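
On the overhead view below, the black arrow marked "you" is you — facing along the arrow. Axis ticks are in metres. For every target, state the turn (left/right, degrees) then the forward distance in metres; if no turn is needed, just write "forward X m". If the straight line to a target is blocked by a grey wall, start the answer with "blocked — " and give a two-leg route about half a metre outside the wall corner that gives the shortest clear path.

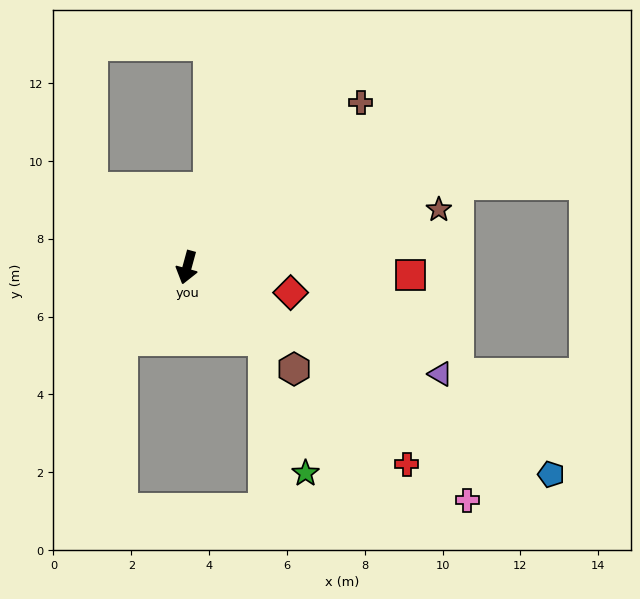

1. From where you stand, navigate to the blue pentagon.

turn left 76°, forward 10.8 m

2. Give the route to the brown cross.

turn left 149°, forward 6.2 m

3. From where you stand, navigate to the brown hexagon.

turn left 62°, forward 3.8 m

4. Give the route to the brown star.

turn left 118°, forward 6.6 m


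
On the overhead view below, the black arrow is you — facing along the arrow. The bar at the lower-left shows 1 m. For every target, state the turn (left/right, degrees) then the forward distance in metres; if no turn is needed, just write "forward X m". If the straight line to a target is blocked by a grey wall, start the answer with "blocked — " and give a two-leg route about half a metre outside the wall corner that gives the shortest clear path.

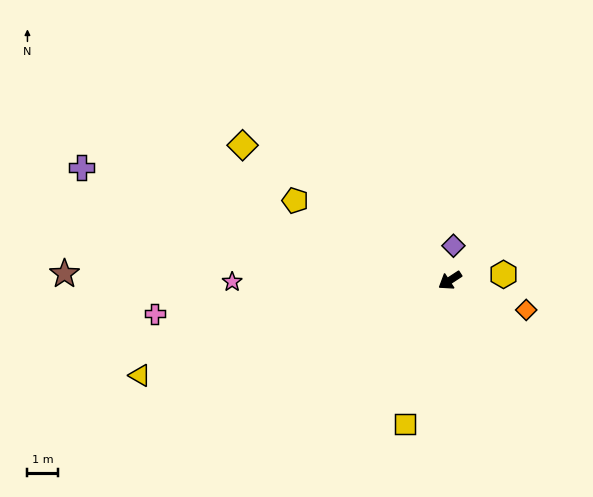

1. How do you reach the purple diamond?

turn right 129°, forward 1.1 m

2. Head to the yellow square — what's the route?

turn left 39°, forward 4.9 m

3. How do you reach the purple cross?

turn right 50°, forward 12.5 m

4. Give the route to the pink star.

turn right 33°, forward 7.1 m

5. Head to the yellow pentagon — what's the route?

turn right 60°, forward 5.7 m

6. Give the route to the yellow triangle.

turn right 16°, forward 10.5 m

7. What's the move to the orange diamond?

turn left 126°, forward 2.7 m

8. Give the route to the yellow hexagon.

turn left 153°, forward 1.8 m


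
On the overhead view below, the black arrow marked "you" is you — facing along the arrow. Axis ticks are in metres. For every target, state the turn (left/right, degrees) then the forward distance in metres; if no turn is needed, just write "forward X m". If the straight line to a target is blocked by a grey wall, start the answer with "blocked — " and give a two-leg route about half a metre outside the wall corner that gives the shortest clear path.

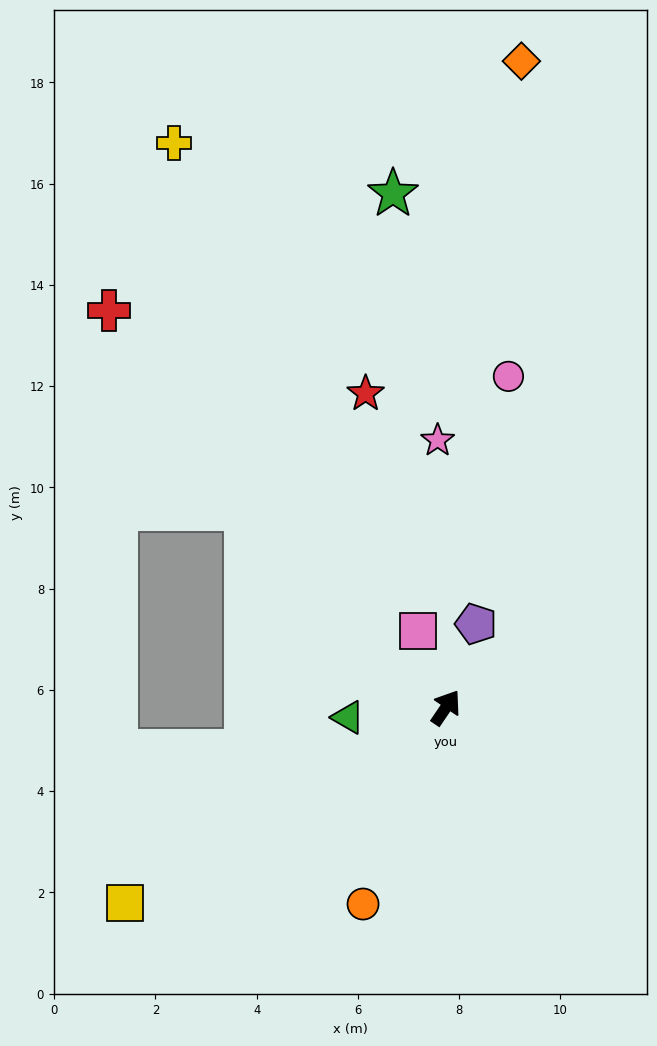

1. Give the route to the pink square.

turn left 54°, forward 1.6 m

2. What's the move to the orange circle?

turn right 169°, forward 4.2 m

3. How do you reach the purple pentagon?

turn left 14°, forward 1.8 m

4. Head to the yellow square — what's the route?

turn left 155°, forward 7.4 m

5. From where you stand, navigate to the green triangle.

turn left 130°, forward 1.9 m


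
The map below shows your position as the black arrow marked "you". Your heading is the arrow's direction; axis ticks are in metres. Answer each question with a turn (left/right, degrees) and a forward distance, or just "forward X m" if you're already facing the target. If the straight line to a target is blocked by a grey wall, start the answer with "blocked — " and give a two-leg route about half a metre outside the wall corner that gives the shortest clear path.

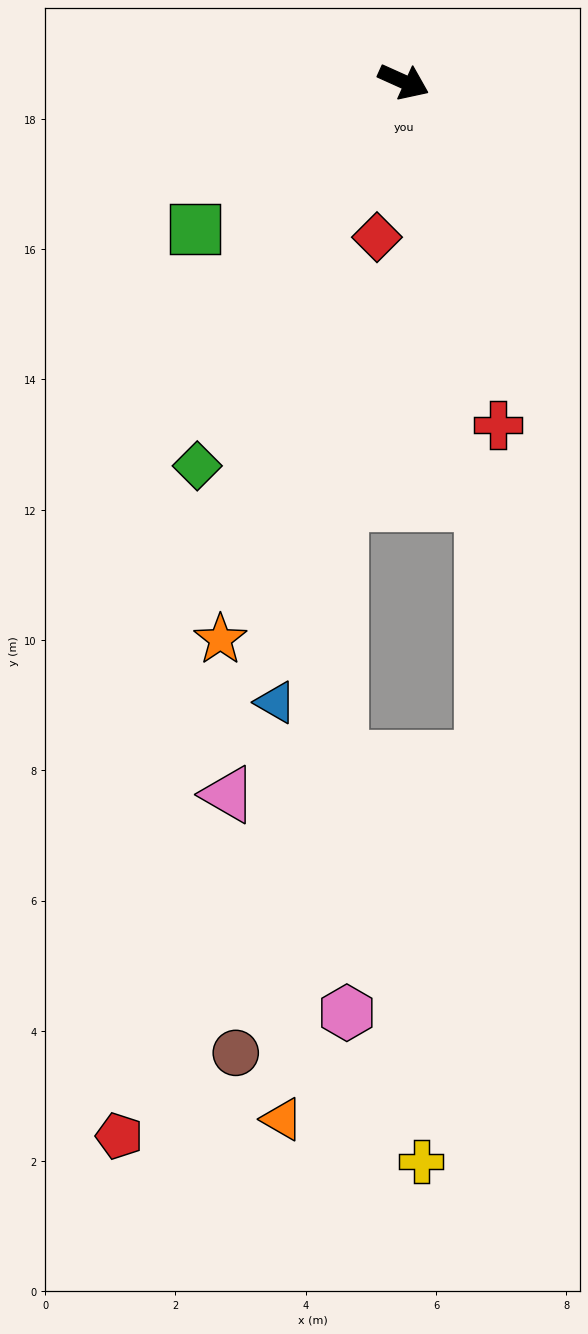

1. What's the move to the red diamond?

turn right 76°, forward 2.4 m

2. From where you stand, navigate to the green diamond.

turn right 94°, forward 6.7 m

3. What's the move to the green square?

turn right 121°, forward 3.9 m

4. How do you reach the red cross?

turn right 50°, forward 5.5 m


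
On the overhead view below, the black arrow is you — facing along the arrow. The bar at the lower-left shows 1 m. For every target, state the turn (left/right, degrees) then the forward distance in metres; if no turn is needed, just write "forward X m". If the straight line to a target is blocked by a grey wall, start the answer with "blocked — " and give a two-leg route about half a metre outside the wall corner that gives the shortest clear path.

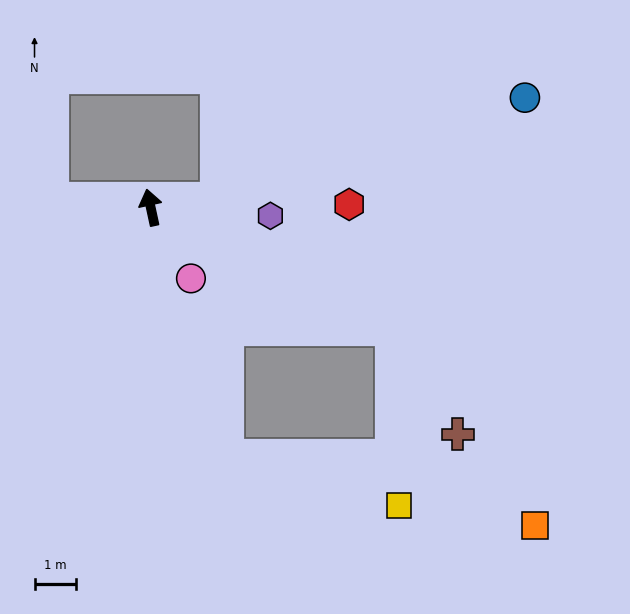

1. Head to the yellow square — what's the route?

blocked — turn right 129°, forward 6.5 m, then turn right 61°, forward 4.2 m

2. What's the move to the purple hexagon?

turn right 106°, forward 2.9 m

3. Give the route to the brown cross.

blocked — turn right 129°, forward 6.5 m, then turn right 32°, forward 3.0 m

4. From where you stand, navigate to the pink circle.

turn right 163°, forward 1.9 m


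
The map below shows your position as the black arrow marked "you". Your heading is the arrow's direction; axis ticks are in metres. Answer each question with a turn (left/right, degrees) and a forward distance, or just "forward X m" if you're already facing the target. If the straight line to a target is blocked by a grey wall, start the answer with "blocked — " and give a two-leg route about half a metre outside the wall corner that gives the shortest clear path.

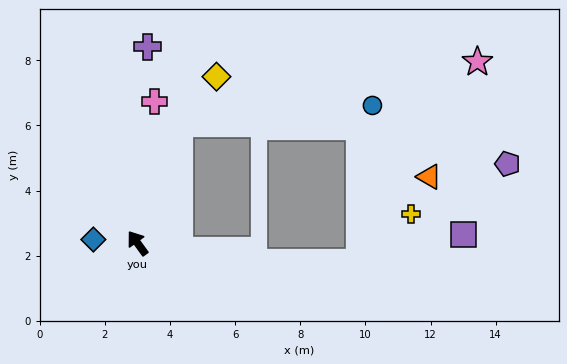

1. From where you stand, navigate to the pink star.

blocked — turn right 55°, forward 3.9 m, then turn right 59°, forward 9.3 m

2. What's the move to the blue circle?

blocked — turn right 55°, forward 3.9 m, then turn right 66°, forward 6.0 m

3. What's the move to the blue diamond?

turn left 49°, forward 1.4 m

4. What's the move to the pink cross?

turn right 43°, forward 4.4 m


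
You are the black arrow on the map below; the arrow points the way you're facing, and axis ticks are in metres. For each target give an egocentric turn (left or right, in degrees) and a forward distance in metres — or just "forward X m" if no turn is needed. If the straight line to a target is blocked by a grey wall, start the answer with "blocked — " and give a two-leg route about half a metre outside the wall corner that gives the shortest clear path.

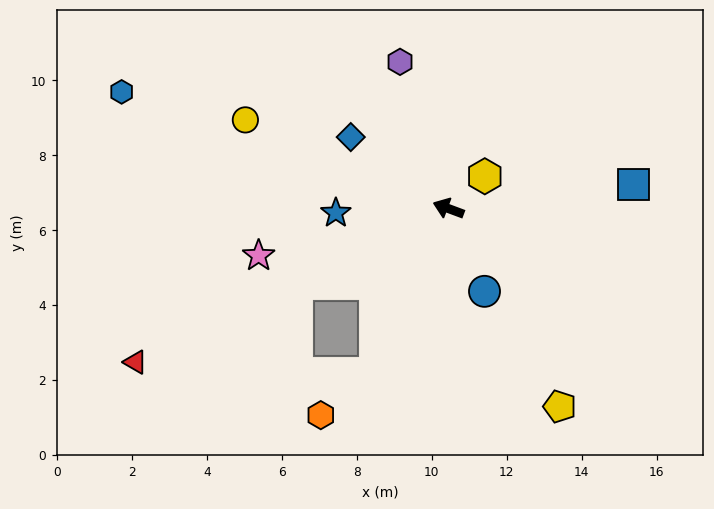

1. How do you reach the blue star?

turn left 23°, forward 3.0 m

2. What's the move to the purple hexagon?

turn right 51°, forward 4.1 m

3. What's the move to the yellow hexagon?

turn right 118°, forward 1.3 m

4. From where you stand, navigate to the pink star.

turn left 34°, forward 5.2 m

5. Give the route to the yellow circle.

turn right 3°, forward 5.9 m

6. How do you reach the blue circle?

turn left 134°, forward 2.4 m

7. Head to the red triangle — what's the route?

turn left 47°, forward 9.3 m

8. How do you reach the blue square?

turn right 152°, forward 5.0 m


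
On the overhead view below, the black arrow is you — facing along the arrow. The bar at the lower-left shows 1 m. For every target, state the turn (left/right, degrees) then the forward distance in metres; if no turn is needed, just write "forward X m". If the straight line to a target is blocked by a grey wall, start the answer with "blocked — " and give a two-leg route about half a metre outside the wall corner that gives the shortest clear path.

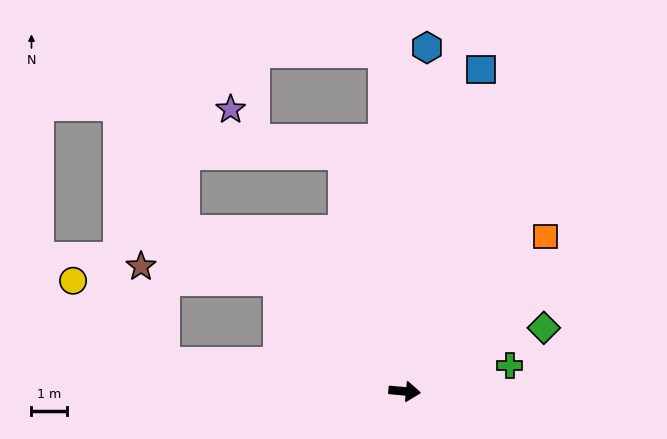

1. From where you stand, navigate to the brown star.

blocked — turn left 144°, forward 4.7 m, then turn left 35°, forward 3.8 m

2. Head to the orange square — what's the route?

turn left 53°, forward 5.9 m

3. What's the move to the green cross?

turn left 19°, forward 3.0 m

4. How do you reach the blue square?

turn left 82°, forward 9.3 m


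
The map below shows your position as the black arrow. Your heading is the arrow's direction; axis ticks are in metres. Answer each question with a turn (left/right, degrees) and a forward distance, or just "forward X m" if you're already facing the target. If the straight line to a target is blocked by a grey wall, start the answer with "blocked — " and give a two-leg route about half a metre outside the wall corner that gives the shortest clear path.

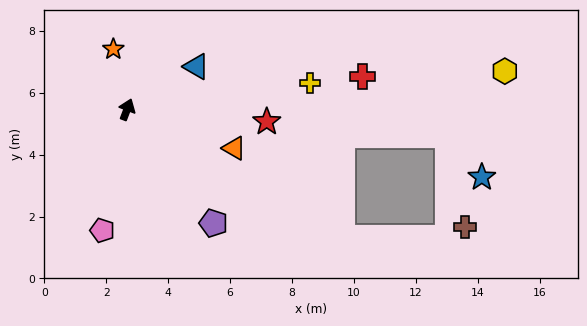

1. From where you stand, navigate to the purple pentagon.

turn right 122°, forward 4.6 m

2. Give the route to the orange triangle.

turn right 89°, forward 3.7 m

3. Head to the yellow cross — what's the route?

turn right 61°, forward 6.0 m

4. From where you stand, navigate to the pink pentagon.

turn right 171°, forward 4.0 m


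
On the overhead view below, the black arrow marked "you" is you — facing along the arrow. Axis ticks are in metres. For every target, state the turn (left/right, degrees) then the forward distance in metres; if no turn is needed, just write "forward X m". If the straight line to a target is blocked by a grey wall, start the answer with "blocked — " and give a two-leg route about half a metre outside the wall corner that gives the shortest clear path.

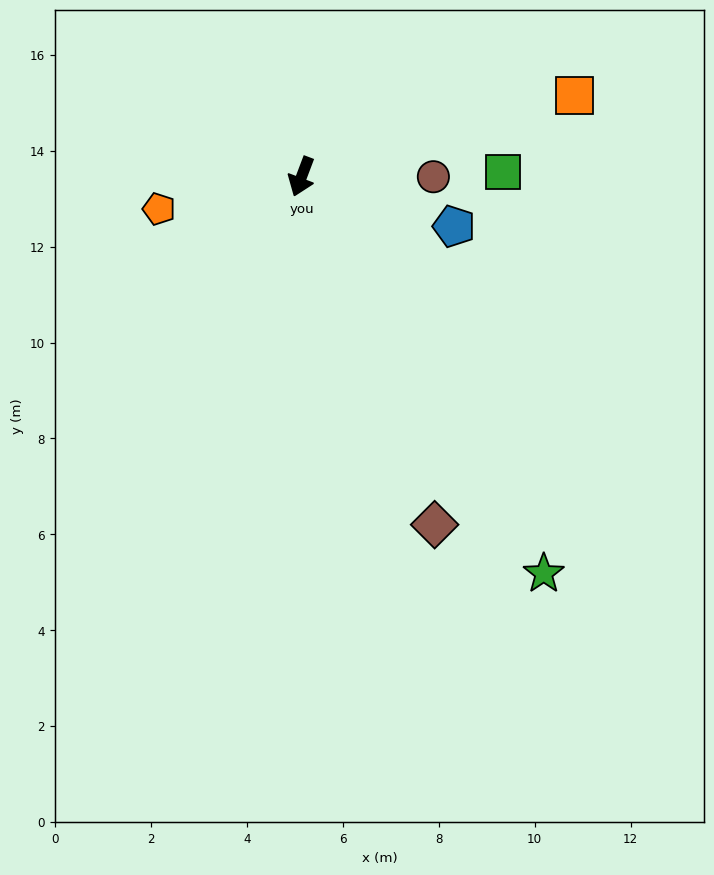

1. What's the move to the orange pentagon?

turn right 57°, forward 3.0 m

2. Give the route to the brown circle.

turn left 111°, forward 2.8 m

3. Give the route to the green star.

turn left 52°, forward 9.7 m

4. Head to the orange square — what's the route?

turn left 127°, forward 5.9 m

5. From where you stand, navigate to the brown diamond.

turn left 42°, forward 7.8 m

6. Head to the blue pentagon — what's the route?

turn left 93°, forward 3.3 m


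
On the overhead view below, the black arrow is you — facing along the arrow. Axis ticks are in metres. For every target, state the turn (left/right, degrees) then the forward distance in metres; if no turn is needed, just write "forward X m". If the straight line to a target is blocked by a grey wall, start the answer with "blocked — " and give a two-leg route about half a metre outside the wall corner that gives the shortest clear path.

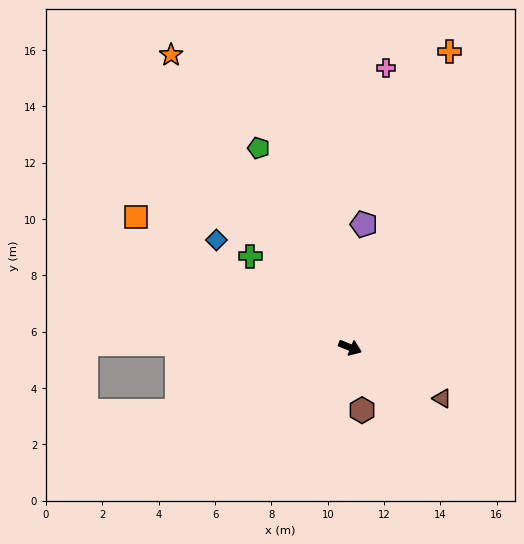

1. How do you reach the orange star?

turn left 143°, forward 12.2 m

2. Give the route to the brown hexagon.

turn right 57°, forward 2.3 m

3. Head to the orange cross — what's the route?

turn left 93°, forward 11.1 m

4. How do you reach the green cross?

turn left 159°, forward 4.8 m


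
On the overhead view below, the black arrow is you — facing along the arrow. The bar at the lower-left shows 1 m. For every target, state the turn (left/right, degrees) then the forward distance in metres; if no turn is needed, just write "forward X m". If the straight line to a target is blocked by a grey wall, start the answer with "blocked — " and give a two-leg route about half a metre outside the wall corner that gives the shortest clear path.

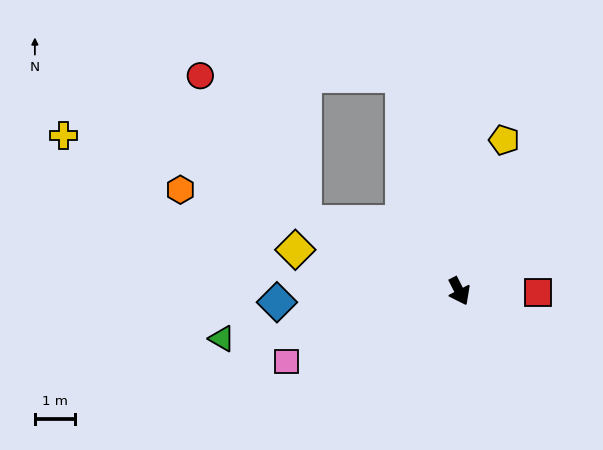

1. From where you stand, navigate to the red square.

turn left 62°, forward 2.0 m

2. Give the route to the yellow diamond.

turn right 131°, forward 4.2 m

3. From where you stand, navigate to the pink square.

turn right 95°, forward 4.6 m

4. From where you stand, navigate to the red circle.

blocked — turn right 141°, forward 4.2 m, then turn right 31°, forward 4.5 m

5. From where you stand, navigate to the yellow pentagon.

turn left 136°, forward 3.9 m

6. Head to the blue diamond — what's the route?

turn right 114°, forward 4.5 m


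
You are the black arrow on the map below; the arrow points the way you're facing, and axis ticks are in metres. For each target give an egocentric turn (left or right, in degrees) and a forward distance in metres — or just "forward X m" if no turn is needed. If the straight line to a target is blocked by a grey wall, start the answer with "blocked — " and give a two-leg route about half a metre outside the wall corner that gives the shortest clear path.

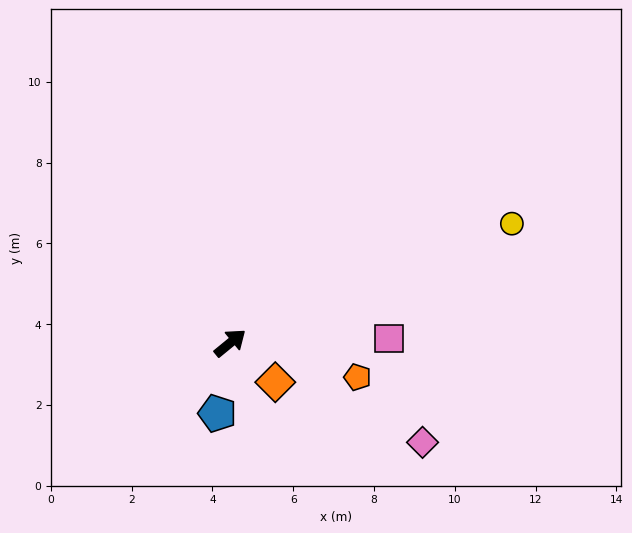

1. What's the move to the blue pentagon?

turn right 140°, forward 1.8 m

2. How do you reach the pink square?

turn right 38°, forward 3.9 m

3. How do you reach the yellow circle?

turn right 16°, forward 7.6 m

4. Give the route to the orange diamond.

turn right 80°, forward 1.5 m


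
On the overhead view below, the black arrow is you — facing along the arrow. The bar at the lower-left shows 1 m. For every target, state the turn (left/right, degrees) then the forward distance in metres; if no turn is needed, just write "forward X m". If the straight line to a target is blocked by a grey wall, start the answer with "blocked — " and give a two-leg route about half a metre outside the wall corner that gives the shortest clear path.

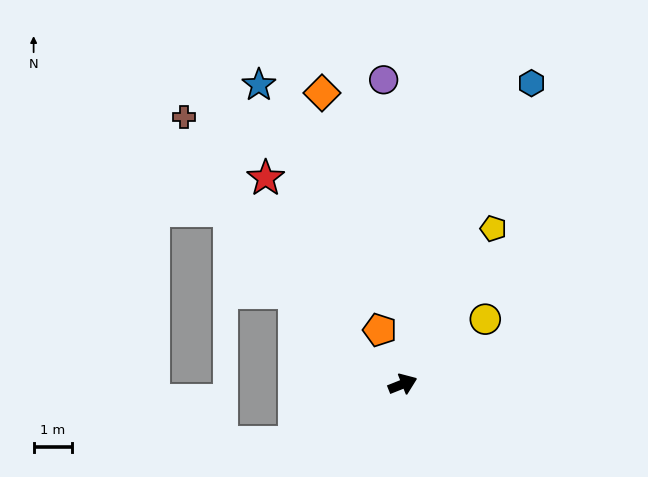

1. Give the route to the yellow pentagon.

turn left 38°, forward 4.6 m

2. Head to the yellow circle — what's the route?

turn left 16°, forward 2.7 m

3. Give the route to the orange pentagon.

turn left 91°, forward 1.5 m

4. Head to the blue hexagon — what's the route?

turn left 45°, forward 8.4 m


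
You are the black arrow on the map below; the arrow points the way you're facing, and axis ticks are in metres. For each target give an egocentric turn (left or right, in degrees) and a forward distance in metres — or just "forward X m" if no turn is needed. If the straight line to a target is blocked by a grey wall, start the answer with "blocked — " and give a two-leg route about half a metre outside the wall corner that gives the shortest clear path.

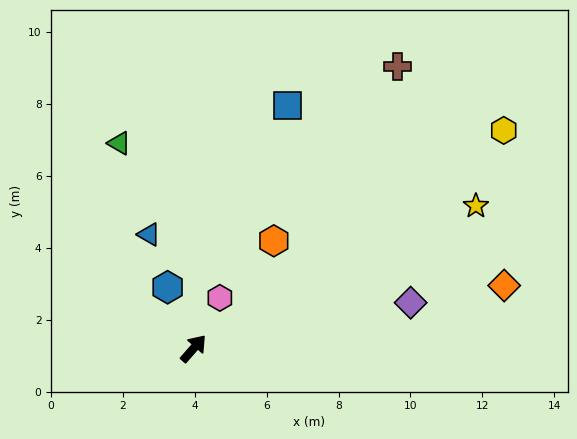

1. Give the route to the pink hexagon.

turn left 14°, forward 1.6 m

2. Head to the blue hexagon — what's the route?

turn left 64°, forward 1.8 m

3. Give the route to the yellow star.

turn right 22°, forward 8.8 m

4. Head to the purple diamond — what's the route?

turn right 37°, forward 6.2 m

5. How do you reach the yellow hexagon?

turn right 14°, forward 10.5 m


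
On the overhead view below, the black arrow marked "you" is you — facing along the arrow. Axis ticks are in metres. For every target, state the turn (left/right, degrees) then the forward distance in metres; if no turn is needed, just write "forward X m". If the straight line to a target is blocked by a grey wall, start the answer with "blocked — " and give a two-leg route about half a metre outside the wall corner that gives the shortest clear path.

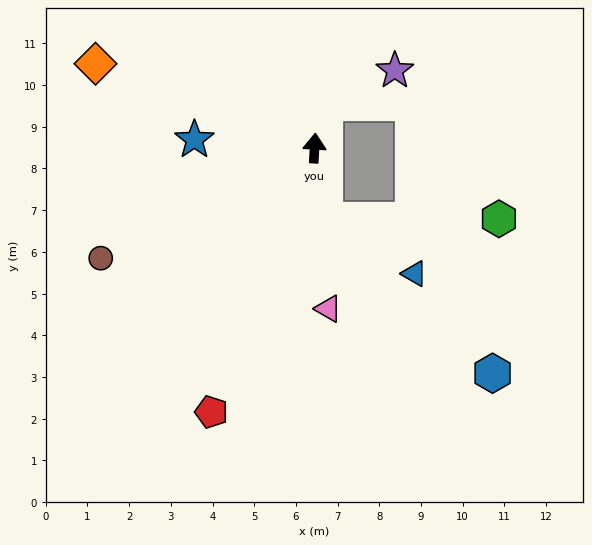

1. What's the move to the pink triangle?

turn right 172°, forward 3.9 m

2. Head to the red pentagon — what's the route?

turn left 162°, forward 6.8 m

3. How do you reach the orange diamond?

turn left 72°, forward 5.6 m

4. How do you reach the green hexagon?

blocked — turn right 168°, forward 1.7 m, then turn left 82°, forward 4.2 m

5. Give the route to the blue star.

turn left 89°, forward 2.9 m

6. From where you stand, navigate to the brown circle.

turn left 120°, forward 5.8 m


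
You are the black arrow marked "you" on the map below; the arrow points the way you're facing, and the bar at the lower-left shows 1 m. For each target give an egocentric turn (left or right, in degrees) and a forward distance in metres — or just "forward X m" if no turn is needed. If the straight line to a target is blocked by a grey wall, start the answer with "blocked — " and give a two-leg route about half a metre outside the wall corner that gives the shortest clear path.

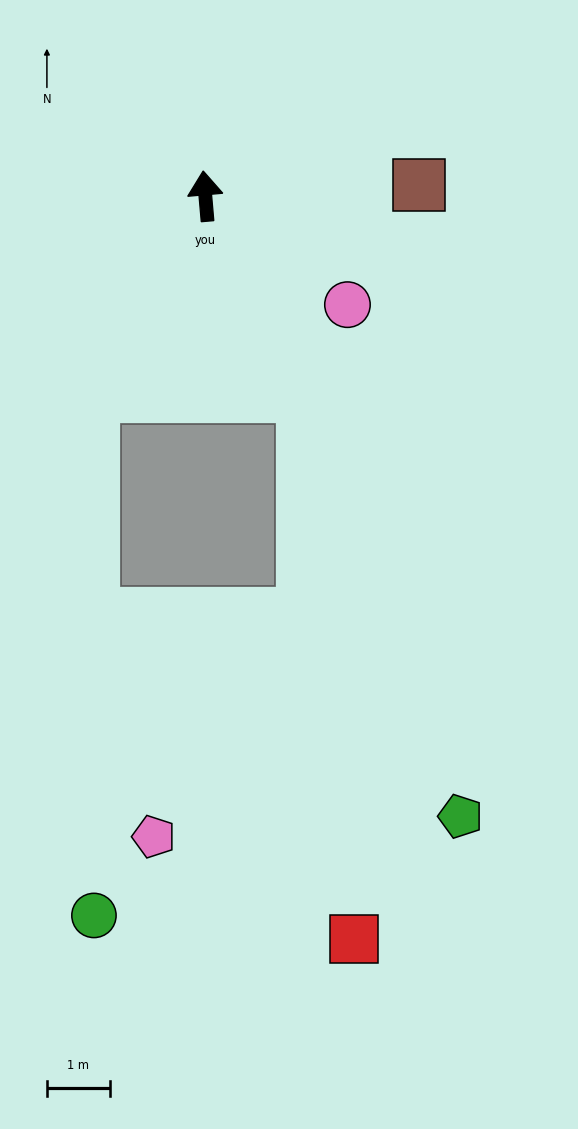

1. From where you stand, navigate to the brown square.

turn right 92°, forward 3.4 m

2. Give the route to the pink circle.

turn right 132°, forward 2.8 m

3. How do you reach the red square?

blocked — turn right 159°, forward 3.5 m, then turn right 21°, forward 8.7 m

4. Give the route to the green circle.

blocked — turn left 146°, forward 3.7 m, then turn left 29°, forward 8.3 m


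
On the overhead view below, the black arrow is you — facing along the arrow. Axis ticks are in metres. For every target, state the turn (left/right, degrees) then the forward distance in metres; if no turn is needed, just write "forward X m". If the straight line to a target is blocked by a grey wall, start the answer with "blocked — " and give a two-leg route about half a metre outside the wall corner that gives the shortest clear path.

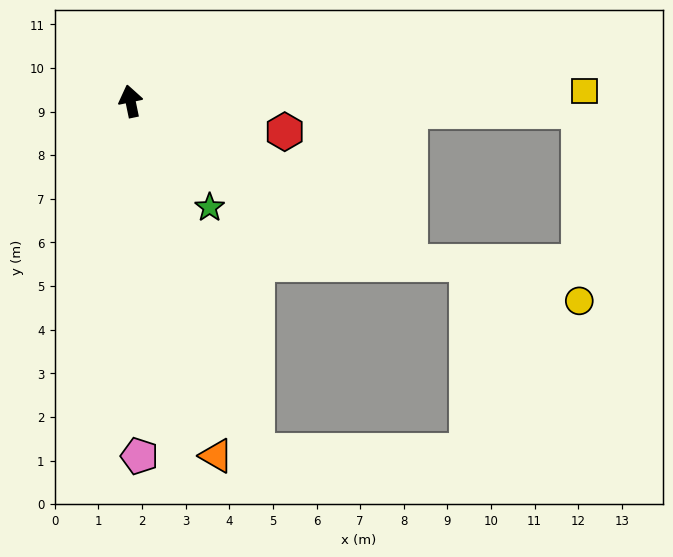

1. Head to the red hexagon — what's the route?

turn right 113°, forward 3.6 m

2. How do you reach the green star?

turn right 155°, forward 3.0 m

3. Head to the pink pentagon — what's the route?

turn left 170°, forward 8.1 m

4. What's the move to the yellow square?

turn right 100°, forward 10.4 m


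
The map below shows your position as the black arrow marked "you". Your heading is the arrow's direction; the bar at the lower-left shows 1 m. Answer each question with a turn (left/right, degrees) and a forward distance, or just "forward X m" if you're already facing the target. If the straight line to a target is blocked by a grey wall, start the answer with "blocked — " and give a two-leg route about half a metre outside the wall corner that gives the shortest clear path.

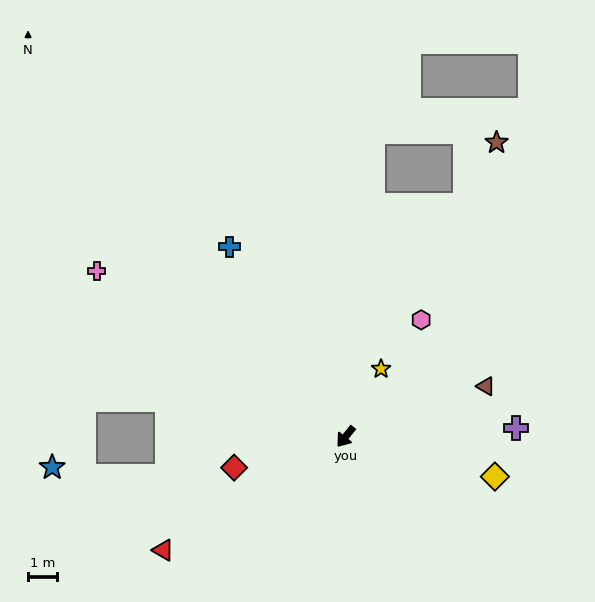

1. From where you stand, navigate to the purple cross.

turn left 132°, forward 5.8 m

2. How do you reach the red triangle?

turn right 19°, forward 7.3 m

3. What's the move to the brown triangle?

turn left 148°, forward 5.1 m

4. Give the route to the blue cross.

turn right 110°, forward 7.6 m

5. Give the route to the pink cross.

turn right 85°, forward 10.2 m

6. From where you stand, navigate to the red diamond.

turn right 36°, forward 4.0 m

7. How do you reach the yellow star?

turn right 169°, forward 2.6 m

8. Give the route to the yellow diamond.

turn left 114°, forward 5.3 m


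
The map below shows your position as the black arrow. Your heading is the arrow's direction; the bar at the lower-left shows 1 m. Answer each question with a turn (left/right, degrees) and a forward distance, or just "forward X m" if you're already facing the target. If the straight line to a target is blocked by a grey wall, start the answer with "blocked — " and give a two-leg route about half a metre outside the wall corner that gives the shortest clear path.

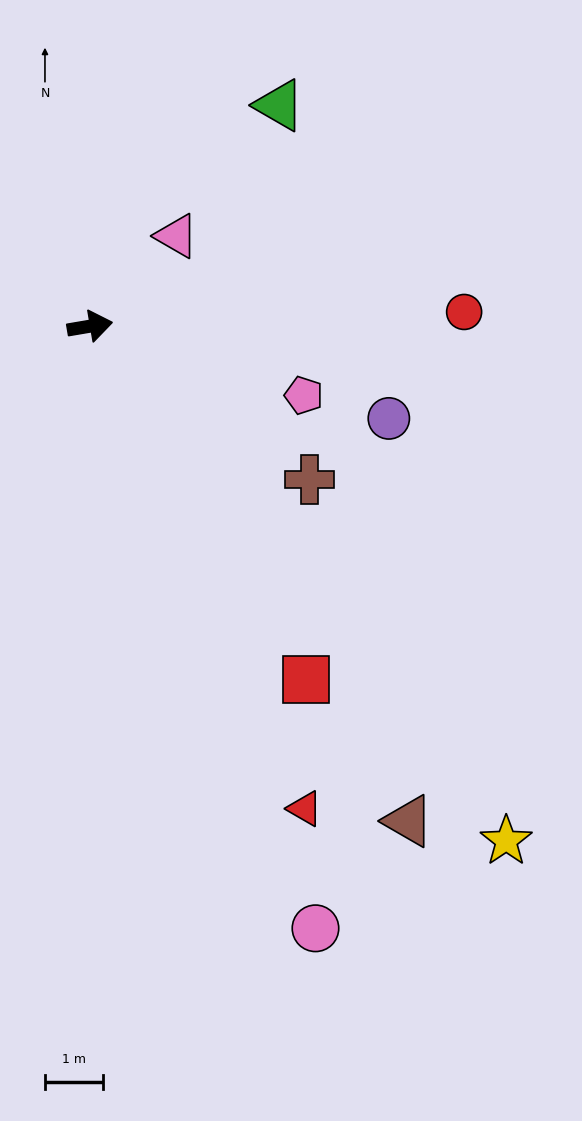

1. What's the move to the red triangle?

turn right 76°, forward 9.1 m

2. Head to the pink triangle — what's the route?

turn left 37°, forward 2.1 m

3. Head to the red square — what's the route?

turn right 68°, forward 7.1 m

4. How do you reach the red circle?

turn right 7°, forward 6.4 m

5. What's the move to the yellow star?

turn right 61°, forward 11.4 m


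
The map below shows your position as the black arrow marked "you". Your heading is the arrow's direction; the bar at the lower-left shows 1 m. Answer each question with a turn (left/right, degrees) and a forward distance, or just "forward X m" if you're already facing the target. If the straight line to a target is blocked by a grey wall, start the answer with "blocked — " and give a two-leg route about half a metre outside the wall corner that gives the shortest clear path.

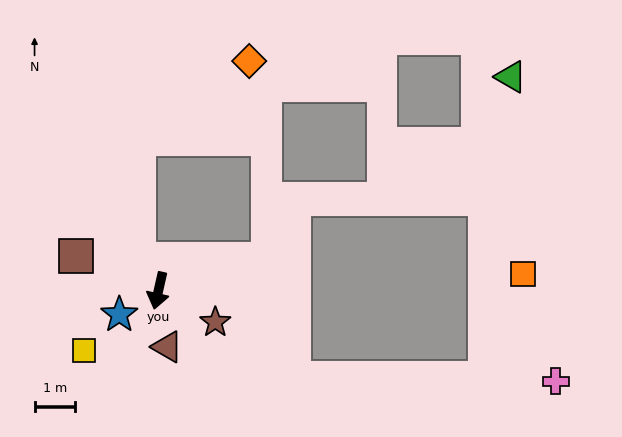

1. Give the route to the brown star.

turn left 74°, forward 1.6 m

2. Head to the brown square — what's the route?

turn right 100°, forward 2.2 m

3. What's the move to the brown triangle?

turn left 22°, forward 1.4 m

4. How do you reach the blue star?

turn right 46°, forward 1.1 m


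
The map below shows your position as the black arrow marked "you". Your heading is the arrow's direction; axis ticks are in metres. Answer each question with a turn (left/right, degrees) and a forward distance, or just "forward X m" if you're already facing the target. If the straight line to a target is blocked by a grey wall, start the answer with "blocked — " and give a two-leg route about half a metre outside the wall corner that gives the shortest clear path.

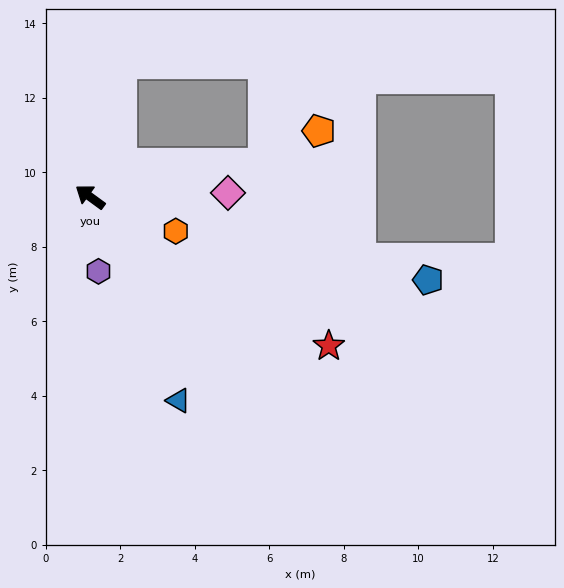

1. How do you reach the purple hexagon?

turn left 133°, forward 2.0 m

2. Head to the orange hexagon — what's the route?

turn right 166°, forward 2.5 m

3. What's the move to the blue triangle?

turn left 150°, forward 6.0 m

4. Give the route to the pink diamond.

turn right 142°, forward 3.7 m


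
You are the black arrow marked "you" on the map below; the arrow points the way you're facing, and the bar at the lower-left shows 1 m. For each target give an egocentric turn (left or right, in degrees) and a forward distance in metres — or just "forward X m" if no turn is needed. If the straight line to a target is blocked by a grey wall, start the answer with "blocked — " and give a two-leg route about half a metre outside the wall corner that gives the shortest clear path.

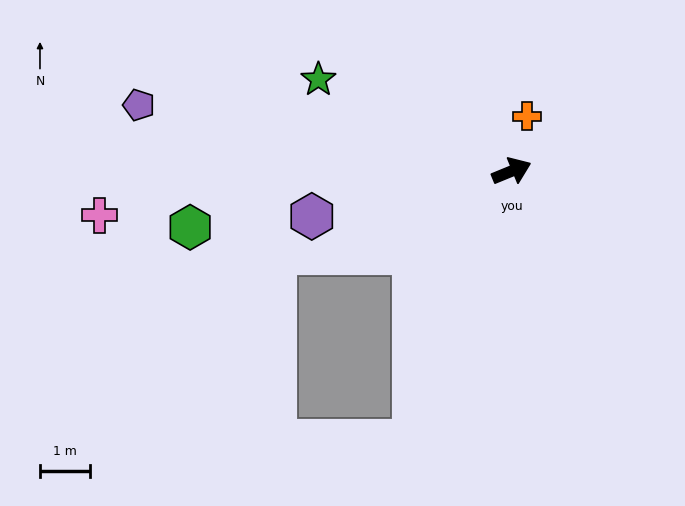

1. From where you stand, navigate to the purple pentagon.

turn left 148°, forward 7.6 m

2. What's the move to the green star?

turn left 132°, forward 4.3 m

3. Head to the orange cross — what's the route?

turn left 52°, forward 1.1 m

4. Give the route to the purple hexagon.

turn left 170°, forward 4.1 m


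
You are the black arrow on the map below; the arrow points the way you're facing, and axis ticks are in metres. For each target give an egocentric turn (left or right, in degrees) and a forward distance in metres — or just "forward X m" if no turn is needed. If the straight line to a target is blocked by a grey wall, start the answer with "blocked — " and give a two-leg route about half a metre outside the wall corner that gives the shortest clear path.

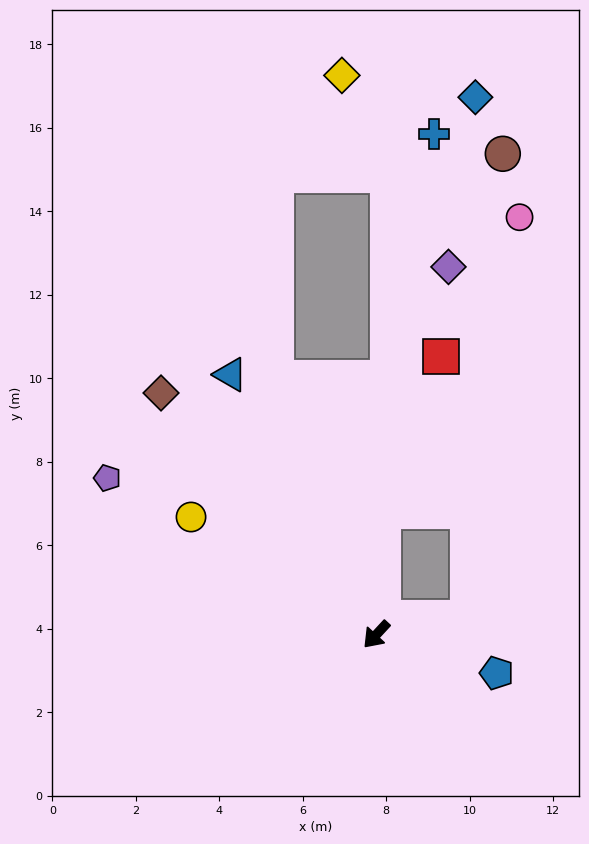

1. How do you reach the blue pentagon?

turn left 115°, forward 3.0 m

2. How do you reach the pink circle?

blocked — turn left 143°, forward 2.2 m, then turn left 72°, forward 9.7 m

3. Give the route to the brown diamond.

turn right 96°, forward 7.8 m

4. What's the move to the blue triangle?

turn right 108°, forward 7.1 m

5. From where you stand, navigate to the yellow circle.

turn right 80°, forward 5.3 m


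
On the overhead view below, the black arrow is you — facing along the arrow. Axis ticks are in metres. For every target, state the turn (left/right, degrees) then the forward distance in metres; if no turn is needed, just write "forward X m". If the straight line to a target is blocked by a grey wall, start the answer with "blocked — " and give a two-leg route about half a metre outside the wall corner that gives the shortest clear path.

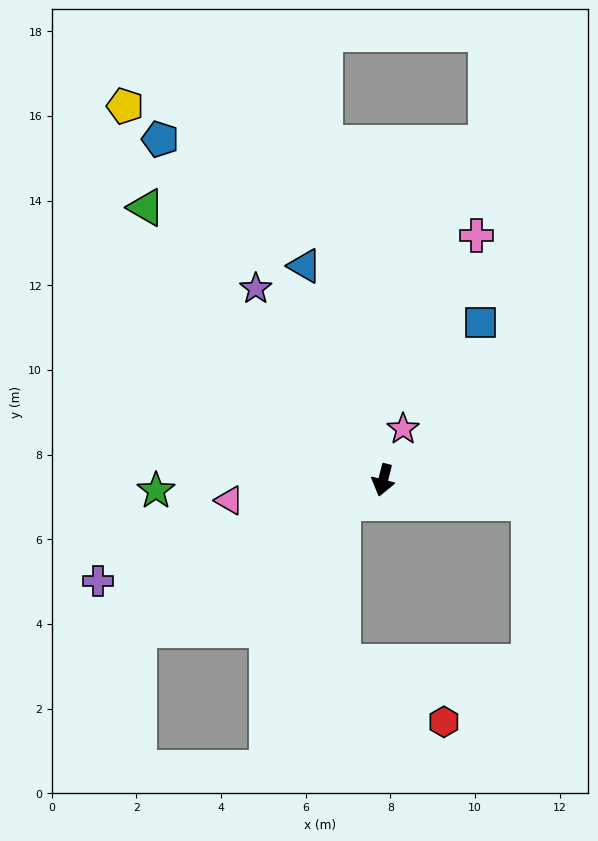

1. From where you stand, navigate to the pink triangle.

turn right 68°, forward 3.7 m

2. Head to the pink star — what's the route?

turn left 173°, forward 1.3 m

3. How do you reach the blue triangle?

turn right 146°, forward 5.4 m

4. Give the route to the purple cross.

turn right 56°, forward 7.2 m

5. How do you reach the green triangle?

turn right 125°, forward 8.5 m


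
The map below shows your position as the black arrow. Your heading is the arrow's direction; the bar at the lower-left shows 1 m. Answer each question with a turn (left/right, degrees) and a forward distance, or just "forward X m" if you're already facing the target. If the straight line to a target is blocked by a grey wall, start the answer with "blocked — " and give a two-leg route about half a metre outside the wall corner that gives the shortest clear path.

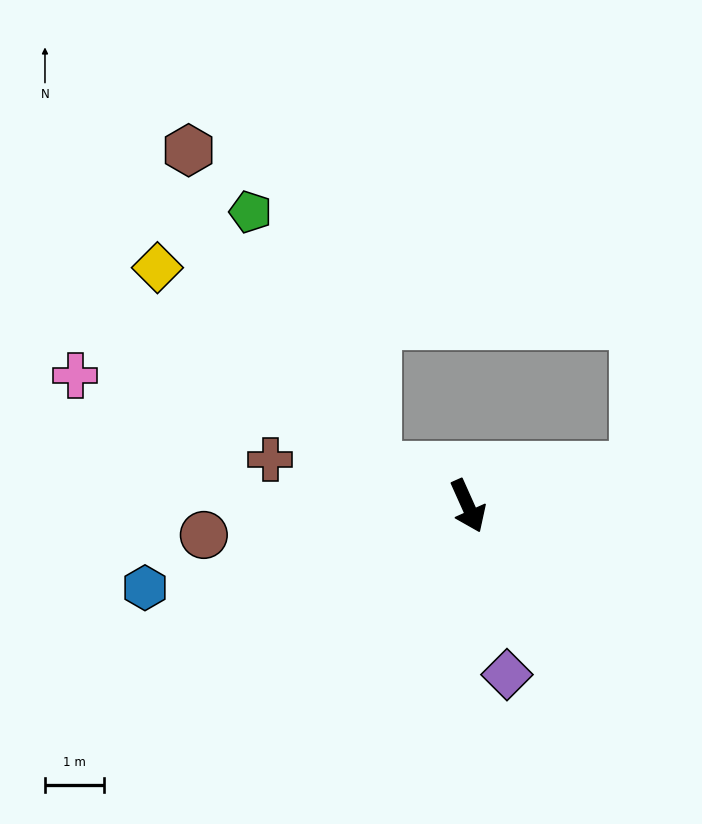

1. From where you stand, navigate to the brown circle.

turn right 108°, forward 4.5 m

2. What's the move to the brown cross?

turn right 127°, forward 3.4 m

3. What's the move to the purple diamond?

turn right 11°, forward 2.9 m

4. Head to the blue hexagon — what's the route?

turn right 100°, forward 5.6 m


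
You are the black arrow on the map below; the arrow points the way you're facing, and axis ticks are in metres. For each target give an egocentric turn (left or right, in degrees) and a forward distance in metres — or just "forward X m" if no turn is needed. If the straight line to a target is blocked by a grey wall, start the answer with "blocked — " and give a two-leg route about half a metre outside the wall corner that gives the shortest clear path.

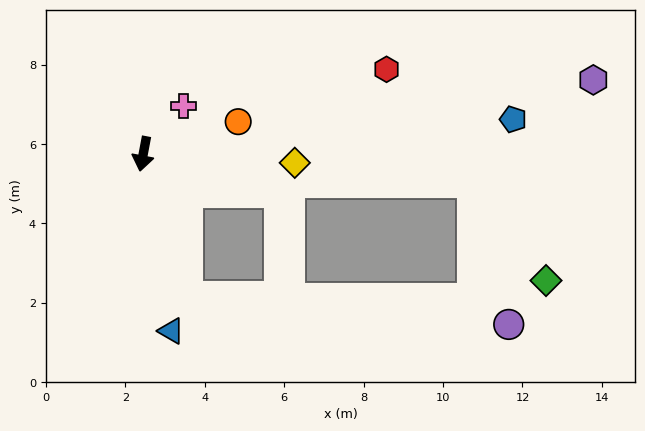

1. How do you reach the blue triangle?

turn left 20°, forward 4.5 m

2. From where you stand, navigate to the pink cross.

turn left 151°, forward 1.6 m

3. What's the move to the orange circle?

turn left 119°, forward 2.5 m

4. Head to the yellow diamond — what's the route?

turn left 97°, forward 3.8 m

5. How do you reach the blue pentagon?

turn left 106°, forward 9.4 m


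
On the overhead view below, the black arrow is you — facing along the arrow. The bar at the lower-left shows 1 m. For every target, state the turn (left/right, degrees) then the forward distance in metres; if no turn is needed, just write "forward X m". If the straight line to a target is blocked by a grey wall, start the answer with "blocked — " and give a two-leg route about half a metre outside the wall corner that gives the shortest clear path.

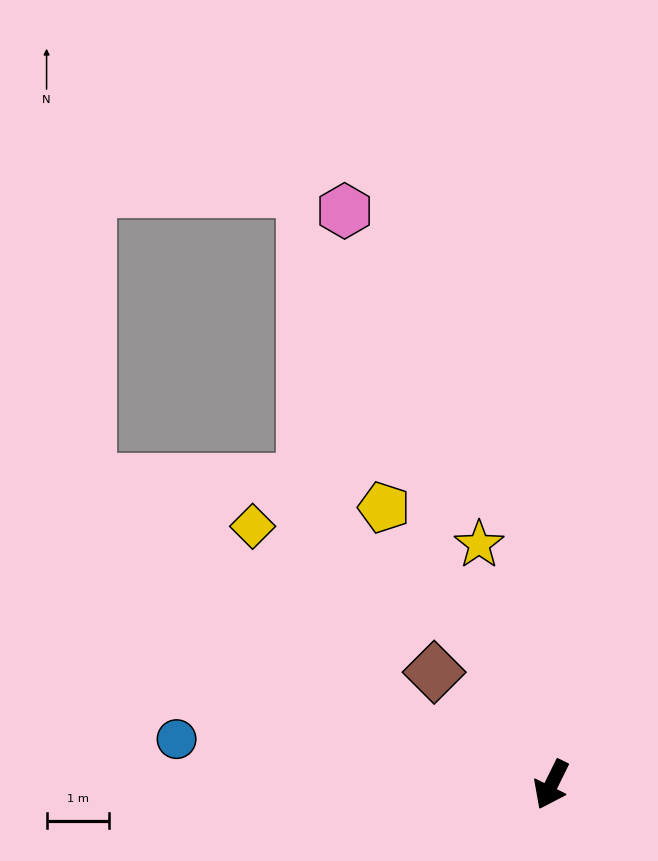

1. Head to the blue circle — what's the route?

turn right 71°, forward 6.1 m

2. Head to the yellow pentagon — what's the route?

turn right 123°, forward 5.2 m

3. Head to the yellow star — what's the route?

turn right 137°, forward 4.0 m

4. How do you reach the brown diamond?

turn right 108°, forward 2.6 m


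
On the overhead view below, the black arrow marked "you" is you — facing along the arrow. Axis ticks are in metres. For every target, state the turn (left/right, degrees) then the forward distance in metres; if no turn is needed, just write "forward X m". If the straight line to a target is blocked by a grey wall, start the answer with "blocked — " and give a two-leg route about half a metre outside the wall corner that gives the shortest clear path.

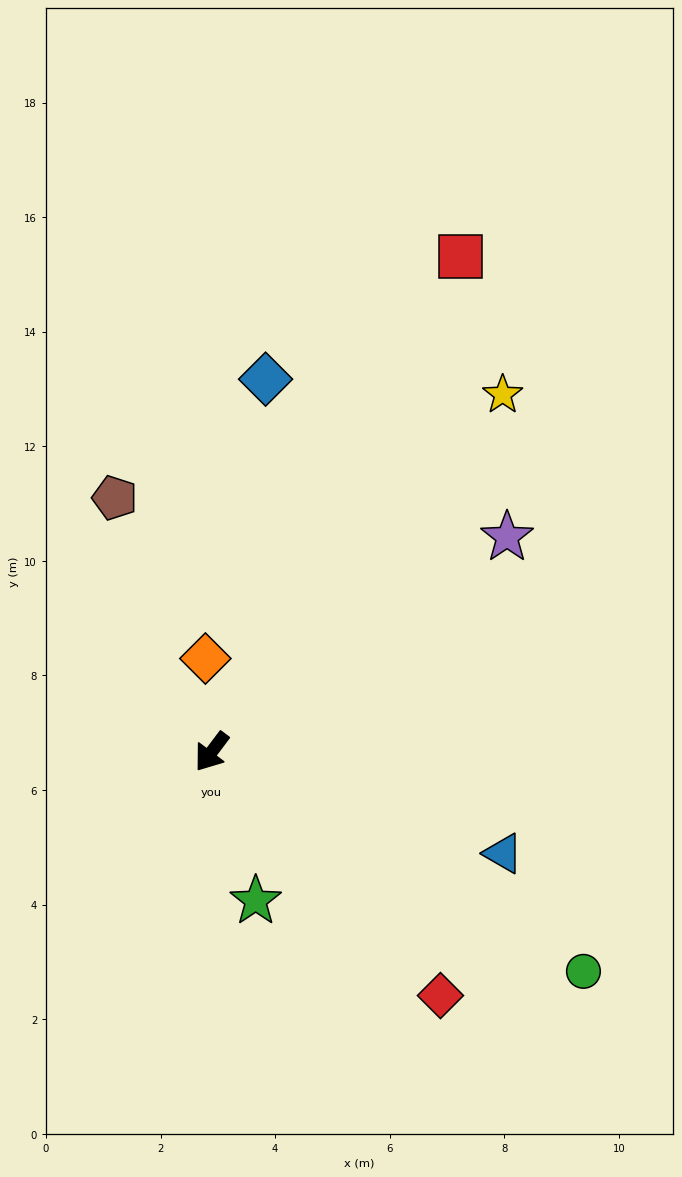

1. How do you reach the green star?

turn left 53°, forward 2.7 m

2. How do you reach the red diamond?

turn left 80°, forward 5.8 m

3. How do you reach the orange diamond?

turn right 139°, forward 1.6 m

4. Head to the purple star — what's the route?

turn left 163°, forward 6.4 m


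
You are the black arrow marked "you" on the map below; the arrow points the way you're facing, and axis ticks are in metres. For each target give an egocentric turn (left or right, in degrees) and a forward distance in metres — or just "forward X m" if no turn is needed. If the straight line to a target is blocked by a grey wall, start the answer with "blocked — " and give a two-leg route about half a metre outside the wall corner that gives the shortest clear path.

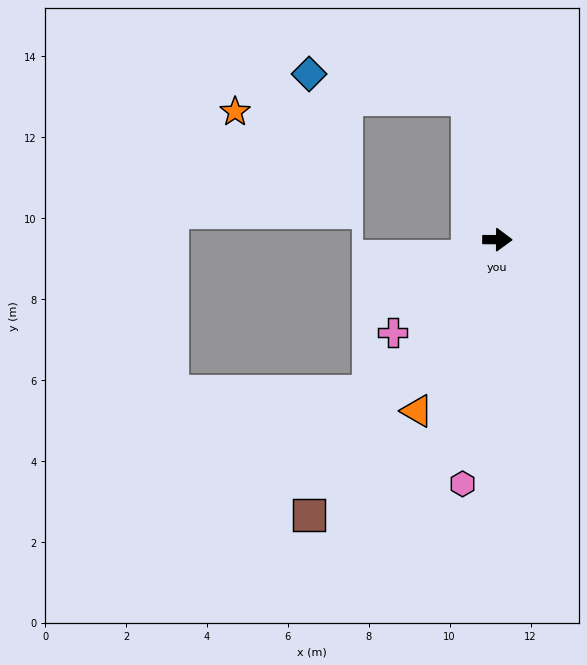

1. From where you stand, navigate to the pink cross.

turn right 138°, forward 3.5 m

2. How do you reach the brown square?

turn right 124°, forward 8.2 m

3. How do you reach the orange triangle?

turn right 115°, forward 4.7 m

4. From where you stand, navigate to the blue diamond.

blocked — turn left 102°, forward 3.5 m, then turn left 69°, forward 4.0 m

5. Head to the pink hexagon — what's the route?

turn right 98°, forward 6.1 m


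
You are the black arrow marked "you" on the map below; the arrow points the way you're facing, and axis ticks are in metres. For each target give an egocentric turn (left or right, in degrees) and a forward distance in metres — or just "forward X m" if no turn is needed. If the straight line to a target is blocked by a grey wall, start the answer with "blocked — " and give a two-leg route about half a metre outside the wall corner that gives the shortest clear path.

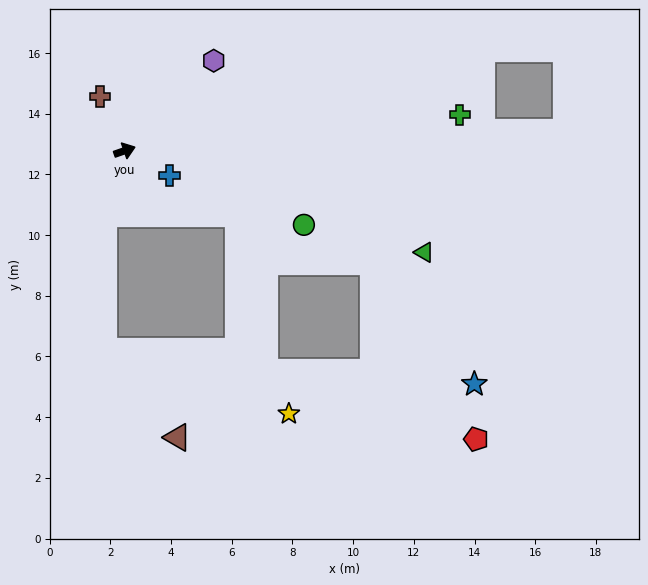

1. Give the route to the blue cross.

turn right 48°, forward 1.7 m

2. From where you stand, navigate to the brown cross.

turn left 95°, forward 2.0 m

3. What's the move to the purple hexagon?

turn left 26°, forward 4.2 m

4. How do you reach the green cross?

turn right 13°, forward 11.1 m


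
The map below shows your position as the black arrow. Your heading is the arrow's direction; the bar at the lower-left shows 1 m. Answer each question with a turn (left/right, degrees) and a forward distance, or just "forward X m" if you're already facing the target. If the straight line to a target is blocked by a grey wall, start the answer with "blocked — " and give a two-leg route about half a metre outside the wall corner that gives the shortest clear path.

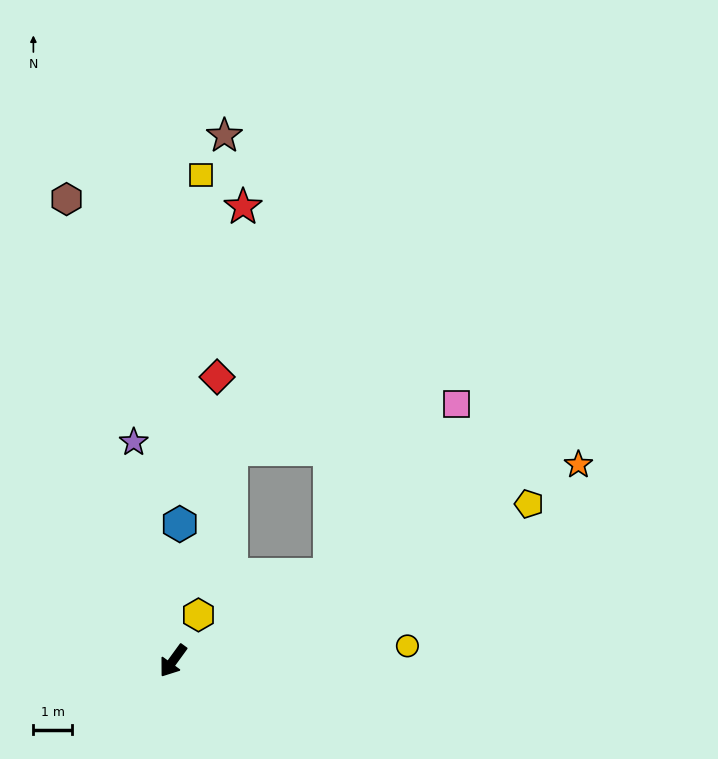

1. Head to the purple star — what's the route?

turn right 134°, forward 5.7 m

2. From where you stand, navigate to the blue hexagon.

turn right 147°, forward 3.5 m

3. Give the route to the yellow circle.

turn left 130°, forward 6.0 m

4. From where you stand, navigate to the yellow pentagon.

turn left 150°, forward 10.0 m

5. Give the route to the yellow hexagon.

turn right 173°, forward 1.3 m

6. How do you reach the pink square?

blocked — turn left 155°, forward 4.6 m, then turn left 24°, forward 5.5 m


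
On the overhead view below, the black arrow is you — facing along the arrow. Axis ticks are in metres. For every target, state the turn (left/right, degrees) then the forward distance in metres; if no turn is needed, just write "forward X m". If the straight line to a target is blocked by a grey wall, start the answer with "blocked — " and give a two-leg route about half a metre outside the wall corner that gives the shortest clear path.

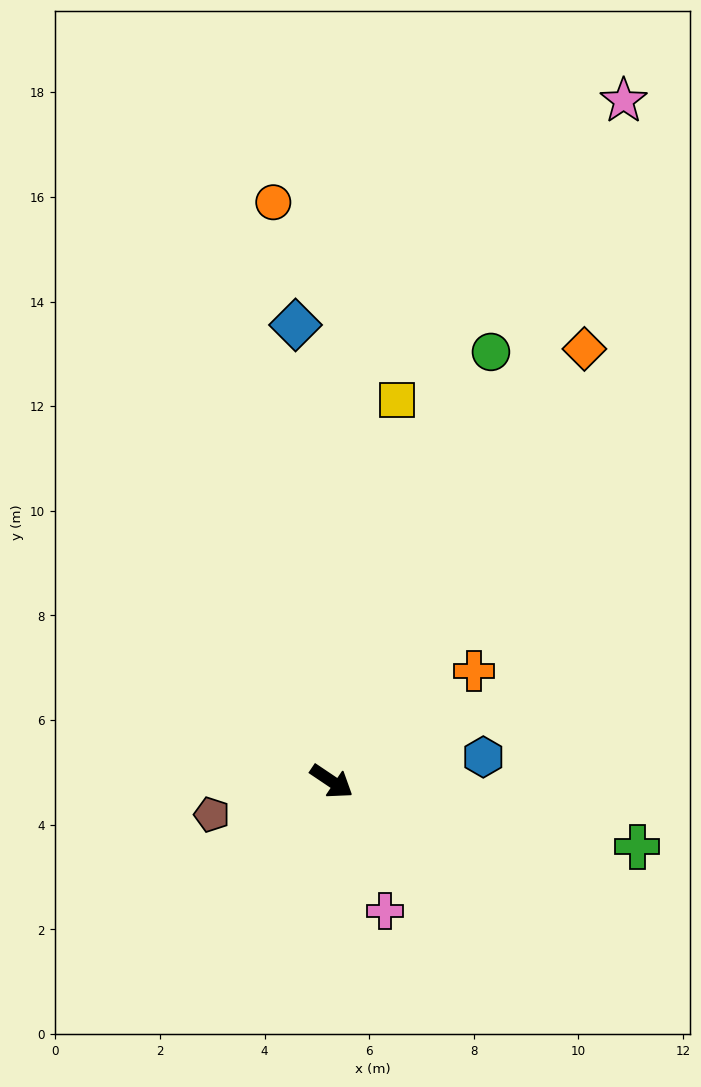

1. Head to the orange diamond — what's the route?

turn left 94°, forward 9.6 m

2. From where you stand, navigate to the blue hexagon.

turn left 43°, forward 2.9 m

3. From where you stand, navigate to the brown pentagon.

turn right 131°, forward 2.4 m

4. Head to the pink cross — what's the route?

turn right 34°, forward 2.7 m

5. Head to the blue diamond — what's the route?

turn left 128°, forward 8.8 m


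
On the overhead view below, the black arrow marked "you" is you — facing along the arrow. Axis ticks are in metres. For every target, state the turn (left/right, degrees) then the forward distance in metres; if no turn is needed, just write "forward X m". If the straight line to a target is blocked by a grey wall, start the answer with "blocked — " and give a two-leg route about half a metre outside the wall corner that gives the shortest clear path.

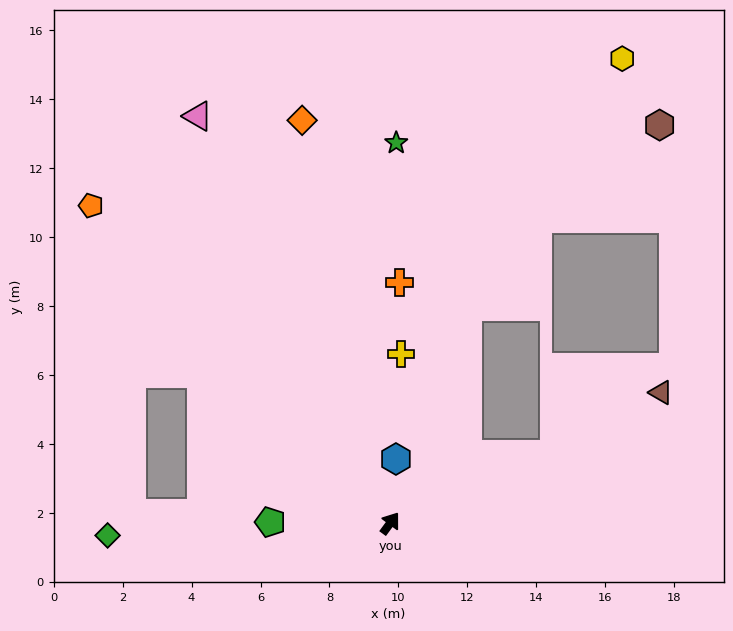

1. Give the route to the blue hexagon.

turn left 31°, forward 1.9 m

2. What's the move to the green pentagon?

turn left 126°, forward 3.5 m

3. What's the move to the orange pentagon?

turn left 80°, forward 12.7 m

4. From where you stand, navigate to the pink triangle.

turn left 62°, forward 13.1 m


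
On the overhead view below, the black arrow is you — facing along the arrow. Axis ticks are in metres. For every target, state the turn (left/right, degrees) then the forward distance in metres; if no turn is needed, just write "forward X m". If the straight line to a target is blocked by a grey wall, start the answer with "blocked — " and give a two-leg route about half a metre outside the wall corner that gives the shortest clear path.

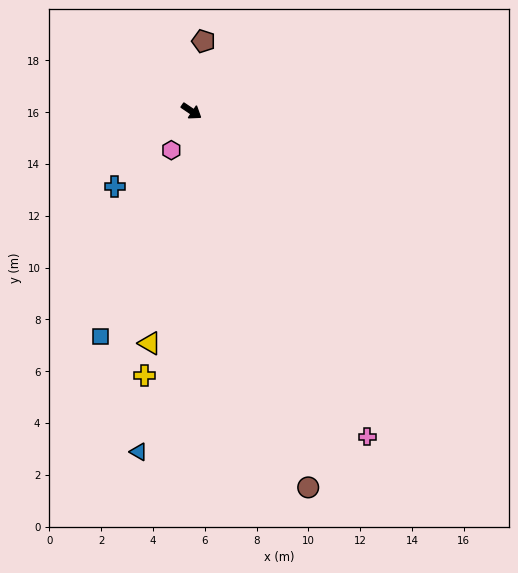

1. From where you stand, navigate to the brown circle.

turn right 39°, forward 15.2 m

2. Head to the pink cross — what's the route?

turn right 28°, forward 14.3 m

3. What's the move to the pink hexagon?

turn right 83°, forward 1.7 m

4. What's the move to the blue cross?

turn right 102°, forward 4.1 m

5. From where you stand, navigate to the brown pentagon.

turn left 114°, forward 2.7 m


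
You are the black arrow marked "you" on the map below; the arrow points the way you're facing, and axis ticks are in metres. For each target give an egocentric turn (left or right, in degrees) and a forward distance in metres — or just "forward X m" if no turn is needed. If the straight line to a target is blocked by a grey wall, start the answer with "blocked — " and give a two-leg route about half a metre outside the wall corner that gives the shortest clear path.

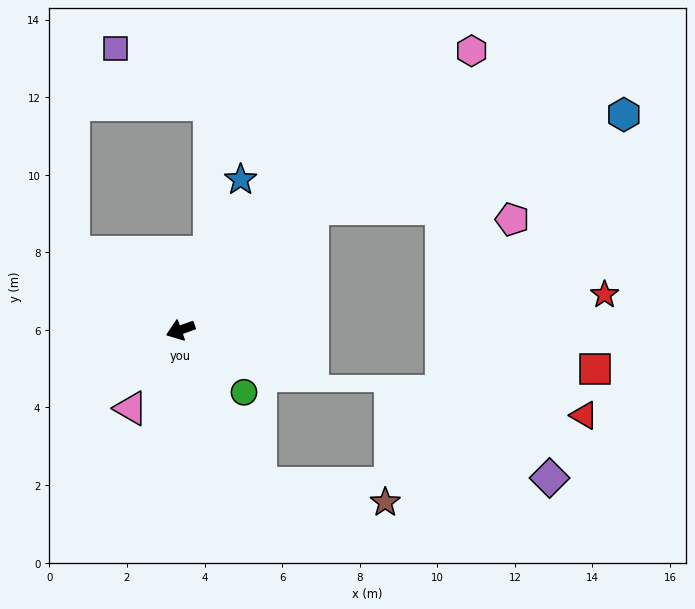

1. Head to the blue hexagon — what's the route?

blocked — turn right 157°, forward 4.6 m, then turn right 26°, forward 8.4 m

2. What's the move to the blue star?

turn right 132°, forward 4.2 m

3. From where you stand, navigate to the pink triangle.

turn left 38°, forward 2.4 m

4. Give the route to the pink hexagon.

turn right 156°, forward 10.4 m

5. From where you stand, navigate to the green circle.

turn left 116°, forward 2.3 m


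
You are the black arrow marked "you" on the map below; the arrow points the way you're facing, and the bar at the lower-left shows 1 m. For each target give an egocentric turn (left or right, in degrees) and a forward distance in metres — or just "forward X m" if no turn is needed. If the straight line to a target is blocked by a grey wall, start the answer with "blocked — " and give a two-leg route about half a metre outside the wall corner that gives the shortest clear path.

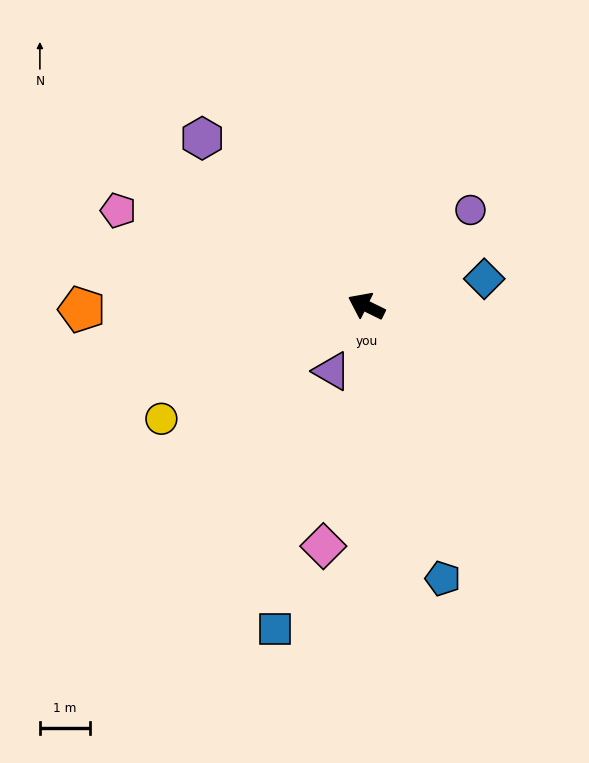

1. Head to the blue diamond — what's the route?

turn right 141°, forward 2.4 m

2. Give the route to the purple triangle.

turn left 88°, forward 1.5 m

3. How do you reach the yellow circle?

turn left 55°, forward 4.6 m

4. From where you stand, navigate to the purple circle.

turn right 111°, forward 2.8 m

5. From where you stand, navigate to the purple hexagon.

turn right 19°, forward 4.7 m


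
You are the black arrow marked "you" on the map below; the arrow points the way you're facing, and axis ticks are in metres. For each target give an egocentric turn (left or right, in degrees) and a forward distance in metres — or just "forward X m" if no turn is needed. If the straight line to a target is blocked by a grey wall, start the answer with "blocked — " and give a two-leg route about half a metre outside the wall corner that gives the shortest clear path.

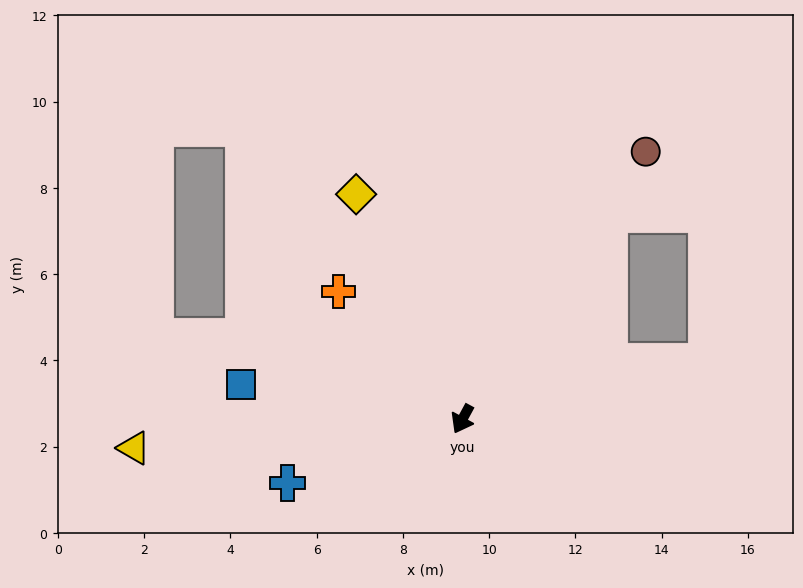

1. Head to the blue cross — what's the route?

turn right 42°, forward 4.3 m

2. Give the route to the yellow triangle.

turn right 57°, forward 7.7 m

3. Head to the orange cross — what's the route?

turn right 107°, forward 4.1 m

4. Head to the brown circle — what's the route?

turn left 174°, forward 7.5 m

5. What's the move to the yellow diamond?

turn right 126°, forward 5.8 m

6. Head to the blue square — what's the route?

turn right 70°, forward 5.2 m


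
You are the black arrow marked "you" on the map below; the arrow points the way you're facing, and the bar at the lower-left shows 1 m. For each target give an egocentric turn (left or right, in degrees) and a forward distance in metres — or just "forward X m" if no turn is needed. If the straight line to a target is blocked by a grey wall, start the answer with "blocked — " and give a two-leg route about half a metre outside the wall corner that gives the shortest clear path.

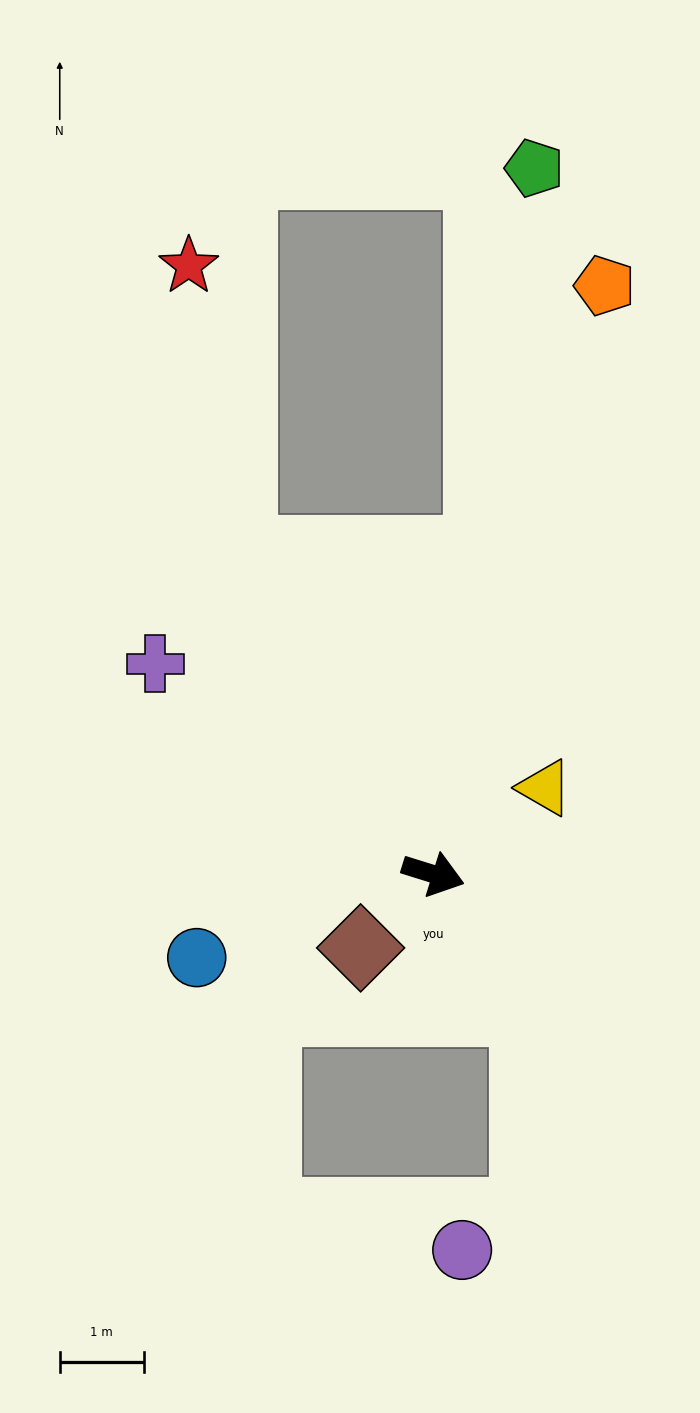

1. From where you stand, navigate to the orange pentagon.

turn left 91°, forward 7.3 m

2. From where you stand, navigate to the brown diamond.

turn right 117°, forward 1.2 m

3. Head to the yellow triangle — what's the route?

turn left 55°, forward 1.7 m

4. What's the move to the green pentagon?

turn left 99°, forward 8.5 m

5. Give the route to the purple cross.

turn left 160°, forward 4.2 m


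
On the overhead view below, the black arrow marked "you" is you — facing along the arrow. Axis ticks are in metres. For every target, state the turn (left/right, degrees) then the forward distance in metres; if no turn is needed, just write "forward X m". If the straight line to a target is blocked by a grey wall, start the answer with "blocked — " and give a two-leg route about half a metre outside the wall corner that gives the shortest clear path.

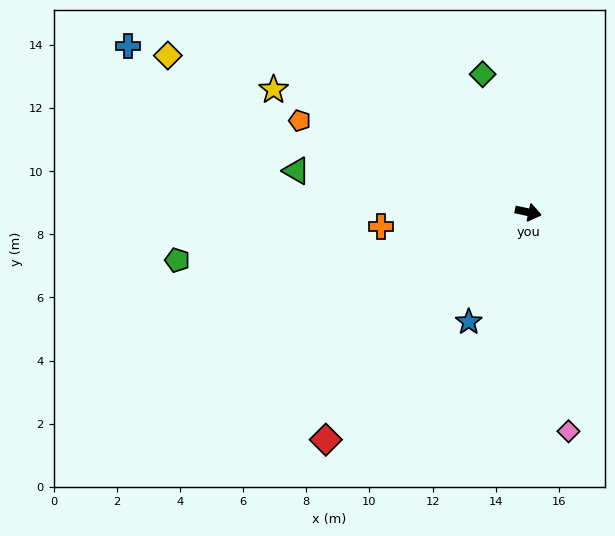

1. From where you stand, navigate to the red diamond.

turn right 120°, forward 9.6 m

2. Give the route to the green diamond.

turn left 120°, forward 4.6 m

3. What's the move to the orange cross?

turn right 162°, forward 4.7 m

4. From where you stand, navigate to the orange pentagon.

turn left 170°, forward 7.8 m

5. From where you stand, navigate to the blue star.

turn right 106°, forward 4.0 m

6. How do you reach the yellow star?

turn left 166°, forward 9.0 m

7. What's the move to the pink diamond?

turn right 67°, forward 7.1 m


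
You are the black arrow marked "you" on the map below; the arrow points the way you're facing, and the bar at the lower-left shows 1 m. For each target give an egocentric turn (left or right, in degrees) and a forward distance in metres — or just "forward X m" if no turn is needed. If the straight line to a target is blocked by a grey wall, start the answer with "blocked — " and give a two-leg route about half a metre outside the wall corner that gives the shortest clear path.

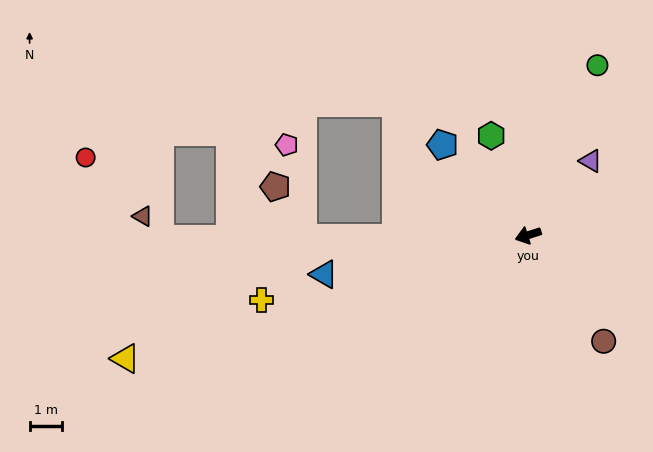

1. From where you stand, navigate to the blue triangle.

turn right 7°, forward 6.4 m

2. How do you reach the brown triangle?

blocked — turn right 17°, forward 11.2 m, then turn right 53°, forward 0.9 m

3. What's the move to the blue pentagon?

turn right 64°, forward 3.8 m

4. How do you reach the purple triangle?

turn right 148°, forward 3.0 m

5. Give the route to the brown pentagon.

blocked — turn right 17°, forward 6.9 m, then turn right 62°, forward 1.8 m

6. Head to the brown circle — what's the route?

turn left 108°, forward 4.0 m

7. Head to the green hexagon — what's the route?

turn right 87°, forward 3.2 m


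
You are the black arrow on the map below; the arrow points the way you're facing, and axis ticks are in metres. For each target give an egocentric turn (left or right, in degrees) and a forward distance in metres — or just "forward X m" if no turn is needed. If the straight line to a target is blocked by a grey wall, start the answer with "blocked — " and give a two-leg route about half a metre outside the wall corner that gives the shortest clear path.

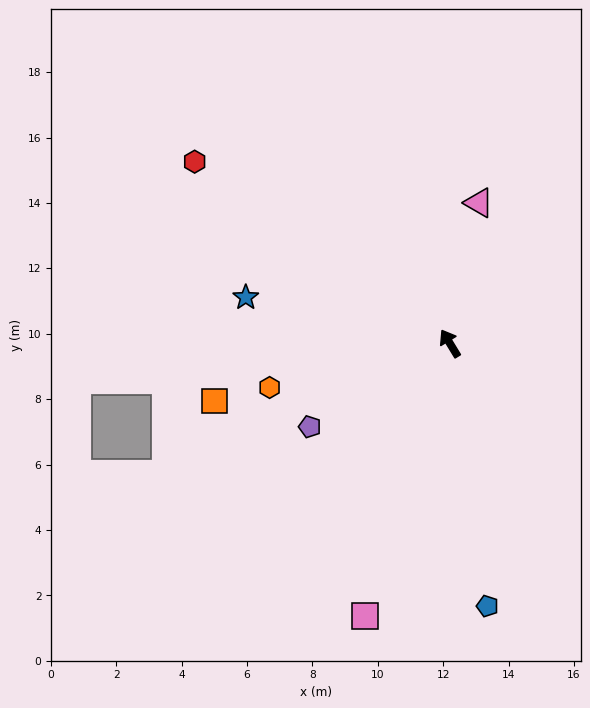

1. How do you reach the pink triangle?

turn right 43°, forward 4.4 m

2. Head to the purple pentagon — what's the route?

turn left 89°, forward 5.0 m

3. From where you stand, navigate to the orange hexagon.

turn left 72°, forward 5.7 m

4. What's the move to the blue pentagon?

turn left 157°, forward 8.1 m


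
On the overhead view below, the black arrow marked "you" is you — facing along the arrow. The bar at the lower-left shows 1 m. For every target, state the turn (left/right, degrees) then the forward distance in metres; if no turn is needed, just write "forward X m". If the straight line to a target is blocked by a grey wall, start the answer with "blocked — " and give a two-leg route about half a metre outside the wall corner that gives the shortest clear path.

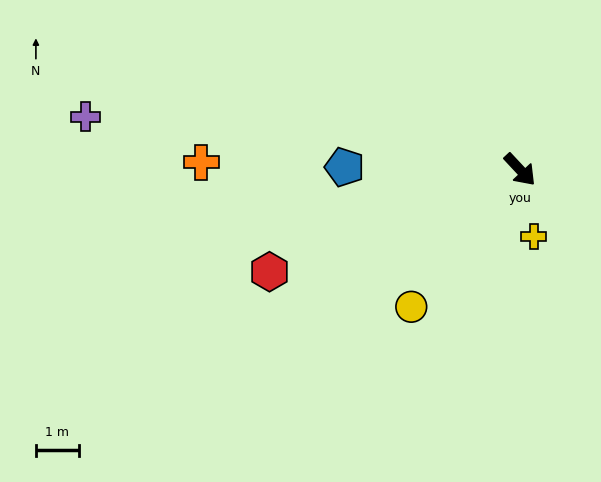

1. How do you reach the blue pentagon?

turn right 134°, forward 4.1 m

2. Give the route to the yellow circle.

turn right 81°, forward 4.1 m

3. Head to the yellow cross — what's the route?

turn right 31°, forward 1.6 m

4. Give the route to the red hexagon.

turn right 111°, forward 6.3 m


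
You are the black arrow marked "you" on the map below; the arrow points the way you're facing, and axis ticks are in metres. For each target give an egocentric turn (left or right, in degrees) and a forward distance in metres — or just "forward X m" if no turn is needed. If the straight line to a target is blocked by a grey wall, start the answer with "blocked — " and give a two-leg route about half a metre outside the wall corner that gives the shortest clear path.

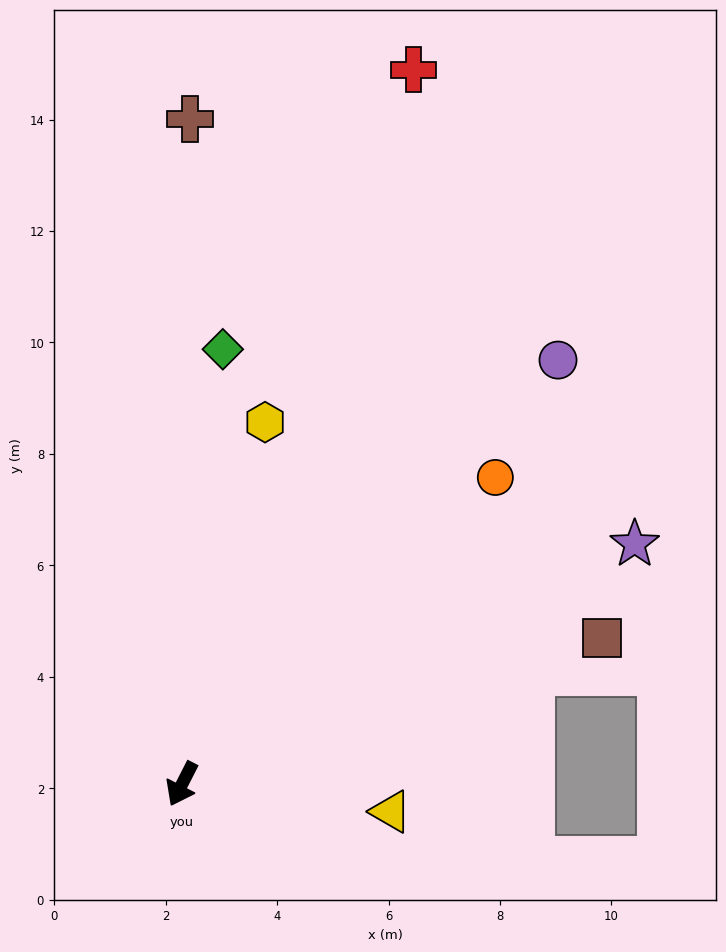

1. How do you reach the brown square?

turn left 136°, forward 8.0 m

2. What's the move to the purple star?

turn left 145°, forward 9.2 m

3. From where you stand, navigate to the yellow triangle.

turn left 110°, forward 3.8 m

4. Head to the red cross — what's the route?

turn right 171°, forward 13.5 m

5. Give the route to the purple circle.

turn left 165°, forward 10.2 m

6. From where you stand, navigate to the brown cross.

turn right 154°, forward 11.9 m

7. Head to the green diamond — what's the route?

turn right 158°, forward 7.8 m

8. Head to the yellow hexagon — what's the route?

turn right 166°, forward 6.7 m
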